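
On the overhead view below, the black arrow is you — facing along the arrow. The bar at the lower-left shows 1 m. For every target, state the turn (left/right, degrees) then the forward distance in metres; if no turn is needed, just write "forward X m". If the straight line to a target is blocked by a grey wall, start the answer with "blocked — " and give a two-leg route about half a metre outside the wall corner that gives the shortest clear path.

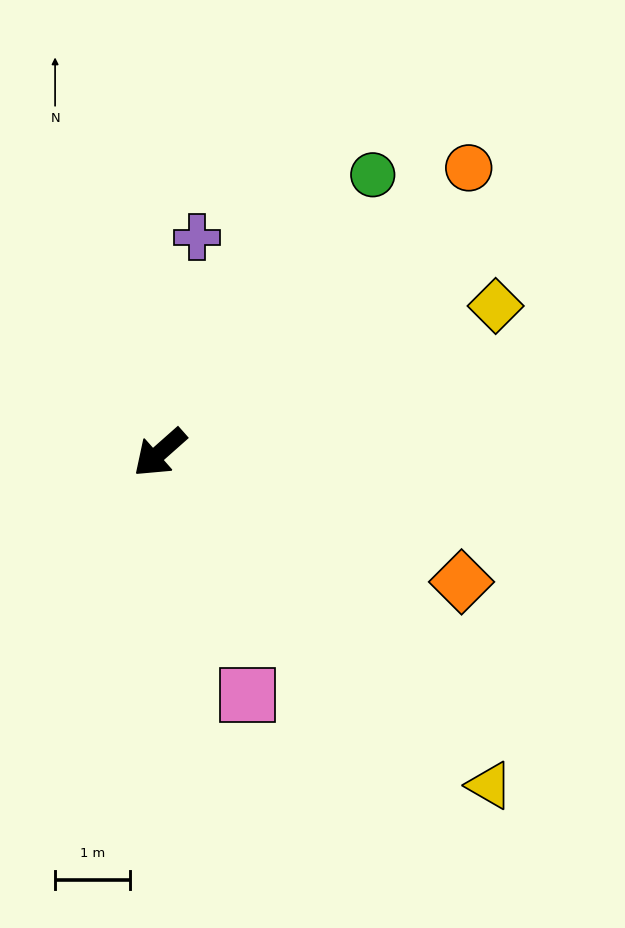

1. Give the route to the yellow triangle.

turn left 93°, forward 6.3 m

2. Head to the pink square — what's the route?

turn left 68°, forward 3.5 m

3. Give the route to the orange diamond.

turn left 115°, forward 4.4 m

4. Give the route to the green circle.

turn right 169°, forward 4.7 m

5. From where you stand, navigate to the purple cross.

turn right 141°, forward 2.9 m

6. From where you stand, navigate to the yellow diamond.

turn left 162°, forward 4.9 m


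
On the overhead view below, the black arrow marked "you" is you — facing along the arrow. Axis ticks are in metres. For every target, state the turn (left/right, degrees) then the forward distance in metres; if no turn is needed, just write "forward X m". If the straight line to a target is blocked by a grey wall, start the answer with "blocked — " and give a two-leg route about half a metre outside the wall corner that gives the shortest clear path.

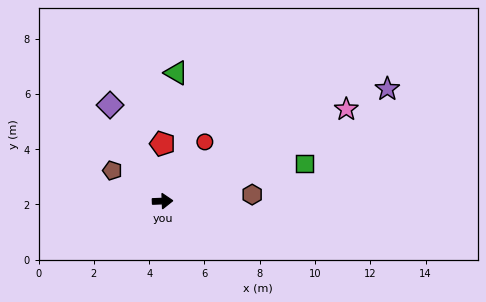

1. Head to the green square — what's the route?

turn left 13°, forward 5.3 m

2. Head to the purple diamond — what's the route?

turn left 117°, forward 4.0 m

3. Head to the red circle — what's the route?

turn left 52°, forward 2.6 m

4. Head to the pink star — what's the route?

turn left 24°, forward 7.4 m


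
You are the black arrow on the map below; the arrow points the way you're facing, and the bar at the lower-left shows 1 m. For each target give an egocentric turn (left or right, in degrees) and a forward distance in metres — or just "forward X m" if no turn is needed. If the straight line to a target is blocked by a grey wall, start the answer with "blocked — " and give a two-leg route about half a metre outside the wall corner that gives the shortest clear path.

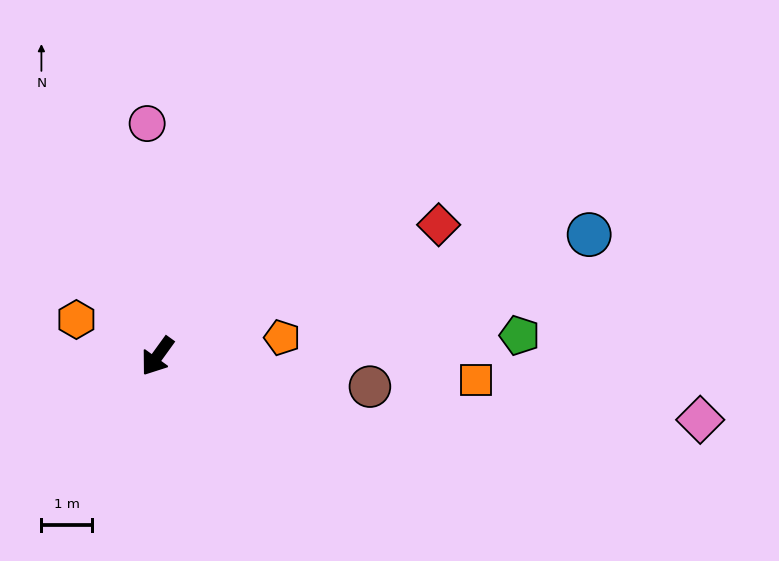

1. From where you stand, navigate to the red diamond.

turn left 151°, forward 6.1 m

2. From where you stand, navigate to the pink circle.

turn right 142°, forward 4.6 m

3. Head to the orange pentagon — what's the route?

turn left 134°, forward 2.5 m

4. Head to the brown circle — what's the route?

turn left 118°, forward 4.2 m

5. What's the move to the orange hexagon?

turn right 79°, forward 1.7 m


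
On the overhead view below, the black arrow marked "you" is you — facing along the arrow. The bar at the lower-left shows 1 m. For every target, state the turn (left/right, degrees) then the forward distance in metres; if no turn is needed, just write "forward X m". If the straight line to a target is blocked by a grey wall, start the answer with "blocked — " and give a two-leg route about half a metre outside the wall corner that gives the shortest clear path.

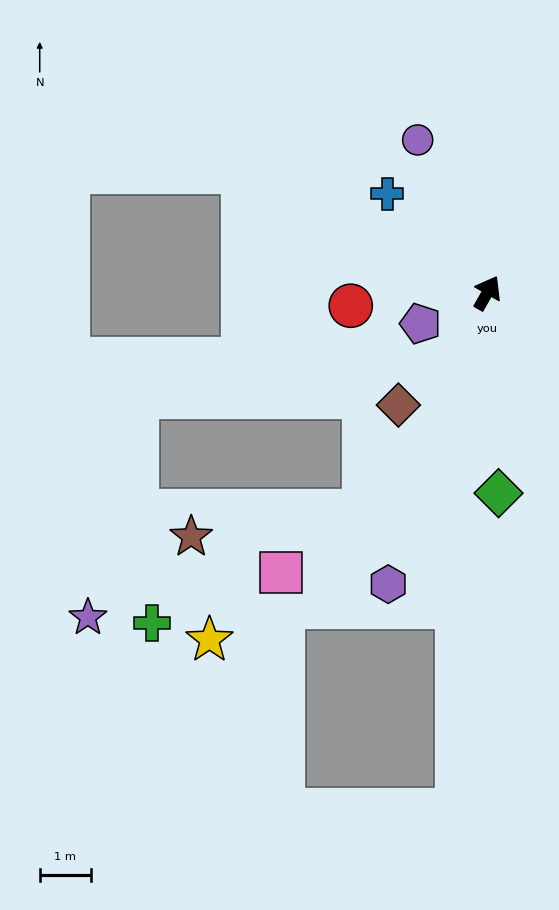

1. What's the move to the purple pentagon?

turn left 144°, forward 1.4 m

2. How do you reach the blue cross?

turn left 75°, forward 2.8 m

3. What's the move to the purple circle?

turn left 54°, forward 3.3 m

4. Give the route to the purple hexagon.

turn right 169°, forward 6.0 m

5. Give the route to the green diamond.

turn right 147°, forward 3.9 m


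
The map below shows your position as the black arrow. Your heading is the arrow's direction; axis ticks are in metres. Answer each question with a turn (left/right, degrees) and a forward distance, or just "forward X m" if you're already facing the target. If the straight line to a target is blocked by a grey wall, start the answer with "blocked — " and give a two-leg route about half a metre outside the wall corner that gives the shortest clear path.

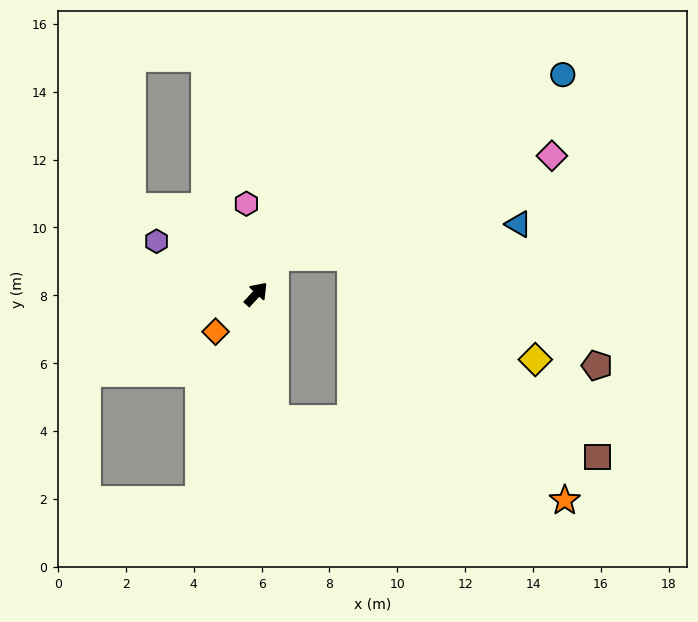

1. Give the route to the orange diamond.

turn left 176°, forward 1.6 m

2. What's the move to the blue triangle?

blocked — turn left 16°, forward 1.2 m, then turn right 56°, forward 7.2 m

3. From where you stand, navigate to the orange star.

blocked — turn right 129°, forward 3.7 m, then turn left 66°, forward 8.9 m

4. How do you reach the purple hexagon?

turn left 105°, forward 3.3 m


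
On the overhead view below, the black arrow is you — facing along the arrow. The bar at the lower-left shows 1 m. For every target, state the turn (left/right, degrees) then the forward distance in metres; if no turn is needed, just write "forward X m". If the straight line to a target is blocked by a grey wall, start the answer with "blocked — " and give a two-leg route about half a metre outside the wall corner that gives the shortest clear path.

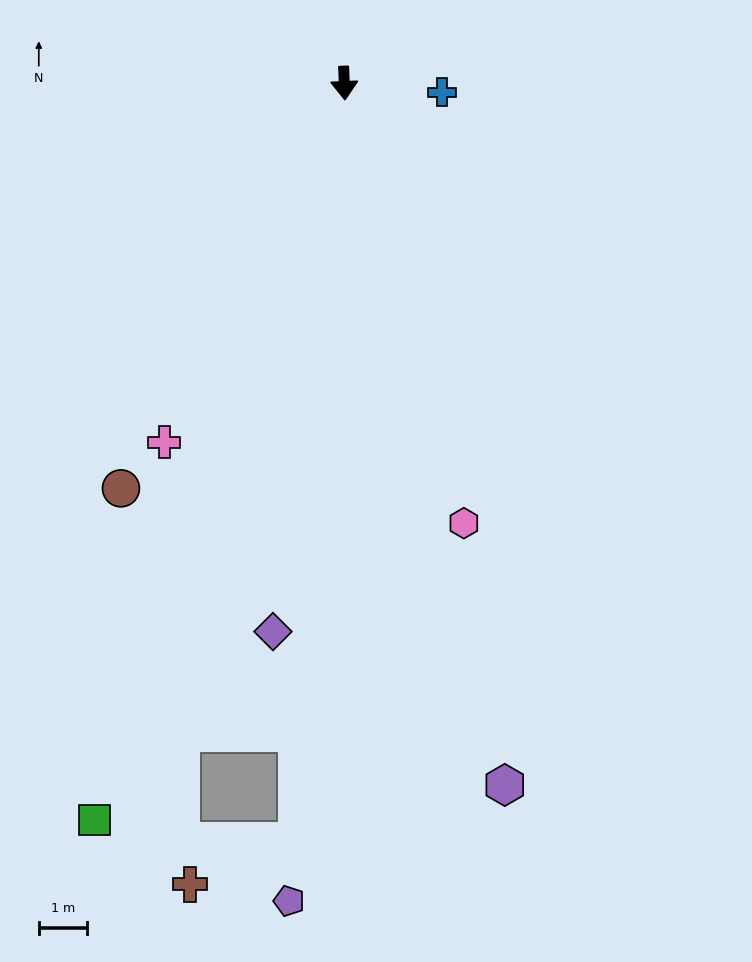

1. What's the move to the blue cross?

turn left 82°, forward 2.1 m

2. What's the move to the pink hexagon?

turn left 13°, forward 9.5 m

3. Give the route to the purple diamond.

turn right 10°, forward 11.6 m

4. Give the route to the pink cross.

turn right 29°, forward 8.4 m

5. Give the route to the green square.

turn right 21°, forward 16.3 m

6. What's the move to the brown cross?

blocked — turn right 6°, forward 15.9 m, then turn right 65°, forward 2.4 m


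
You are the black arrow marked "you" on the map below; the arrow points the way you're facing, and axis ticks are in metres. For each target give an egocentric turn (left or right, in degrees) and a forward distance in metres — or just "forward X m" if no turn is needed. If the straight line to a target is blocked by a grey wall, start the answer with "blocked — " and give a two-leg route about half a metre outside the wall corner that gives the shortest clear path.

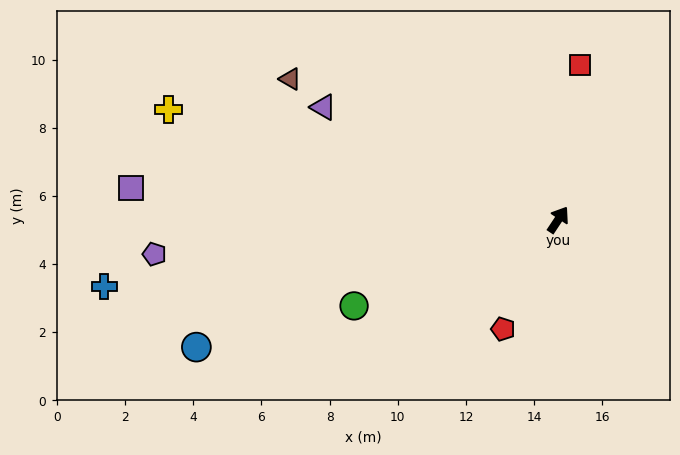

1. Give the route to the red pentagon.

turn right 173°, forward 3.6 m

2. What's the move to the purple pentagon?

turn left 128°, forward 11.9 m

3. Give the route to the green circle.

turn left 146°, forward 6.5 m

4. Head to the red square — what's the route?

turn left 26°, forward 4.6 m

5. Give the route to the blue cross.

turn left 132°, forward 13.5 m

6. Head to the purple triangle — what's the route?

turn left 98°, forward 7.6 m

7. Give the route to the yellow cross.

turn left 108°, forward 11.9 m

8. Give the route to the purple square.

turn left 119°, forward 12.6 m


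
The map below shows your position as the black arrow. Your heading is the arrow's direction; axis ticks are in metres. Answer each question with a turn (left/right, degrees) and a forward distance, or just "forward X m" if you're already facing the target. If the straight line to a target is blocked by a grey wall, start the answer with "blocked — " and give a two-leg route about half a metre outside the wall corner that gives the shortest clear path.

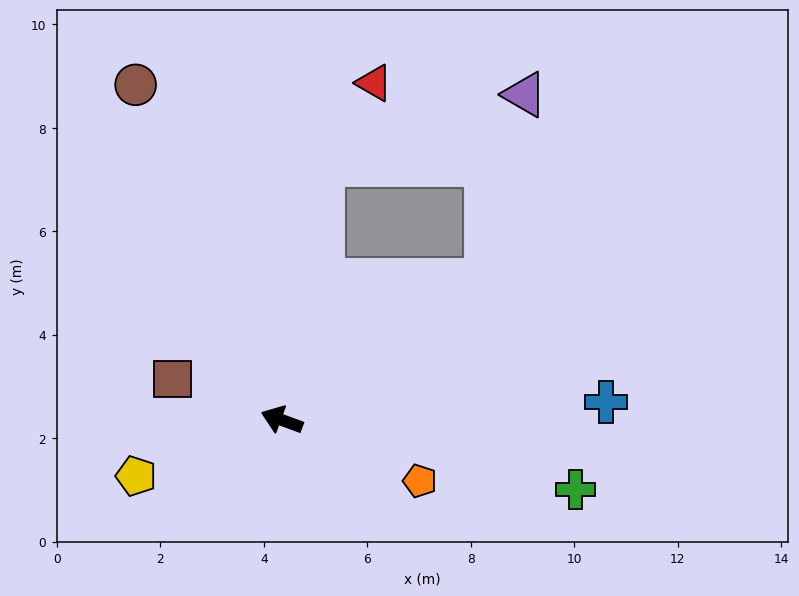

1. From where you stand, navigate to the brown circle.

turn right 46°, forward 7.1 m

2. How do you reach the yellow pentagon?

turn left 41°, forward 3.0 m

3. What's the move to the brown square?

forward 2.3 m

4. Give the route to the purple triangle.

blocked — turn right 125°, forward 4.8 m, then turn left 43°, forward 3.7 m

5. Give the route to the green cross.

turn right 173°, forward 5.8 m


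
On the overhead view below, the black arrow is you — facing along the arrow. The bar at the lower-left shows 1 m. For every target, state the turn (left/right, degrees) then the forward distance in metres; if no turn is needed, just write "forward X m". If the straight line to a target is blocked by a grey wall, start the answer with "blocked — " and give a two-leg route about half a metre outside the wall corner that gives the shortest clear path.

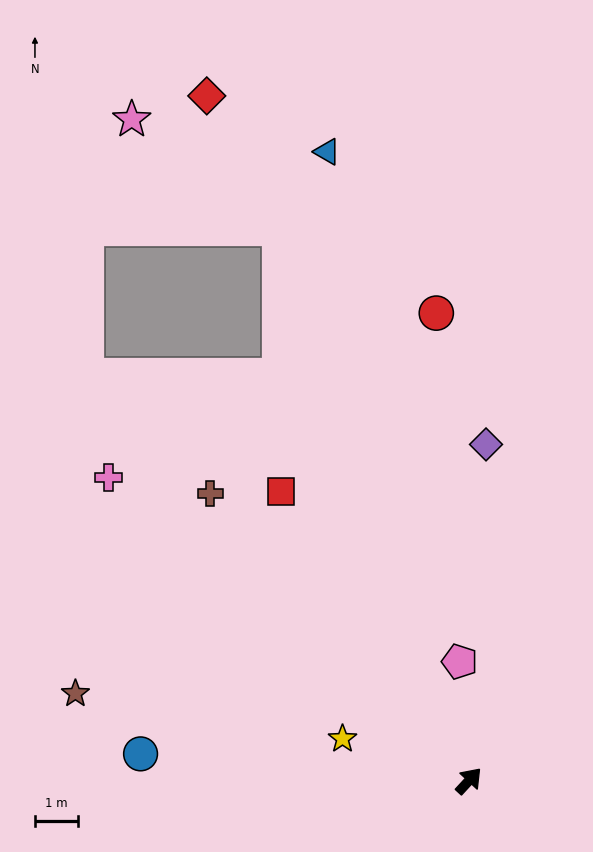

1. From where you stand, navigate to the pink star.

blocked — turn left 62°, forward 13.7 m, then turn left 34°, forward 4.3 m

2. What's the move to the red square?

turn left 76°, forward 8.1 m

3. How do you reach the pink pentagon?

turn left 47°, forward 2.8 m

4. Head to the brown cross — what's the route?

turn left 85°, forward 9.0 m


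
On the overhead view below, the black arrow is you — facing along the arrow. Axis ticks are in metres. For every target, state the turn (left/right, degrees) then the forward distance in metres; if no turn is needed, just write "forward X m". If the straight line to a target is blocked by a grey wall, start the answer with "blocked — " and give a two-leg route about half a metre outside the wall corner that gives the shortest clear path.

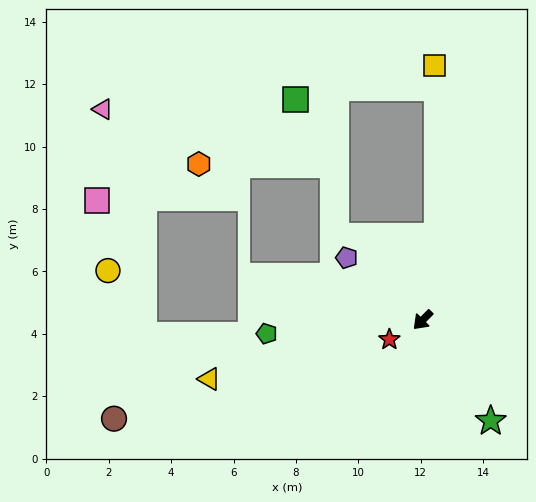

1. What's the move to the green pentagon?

turn right 40°, forward 5.0 m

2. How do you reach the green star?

turn left 79°, forward 3.9 m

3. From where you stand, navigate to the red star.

turn right 15°, forward 1.2 m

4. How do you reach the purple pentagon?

turn right 85°, forward 3.1 m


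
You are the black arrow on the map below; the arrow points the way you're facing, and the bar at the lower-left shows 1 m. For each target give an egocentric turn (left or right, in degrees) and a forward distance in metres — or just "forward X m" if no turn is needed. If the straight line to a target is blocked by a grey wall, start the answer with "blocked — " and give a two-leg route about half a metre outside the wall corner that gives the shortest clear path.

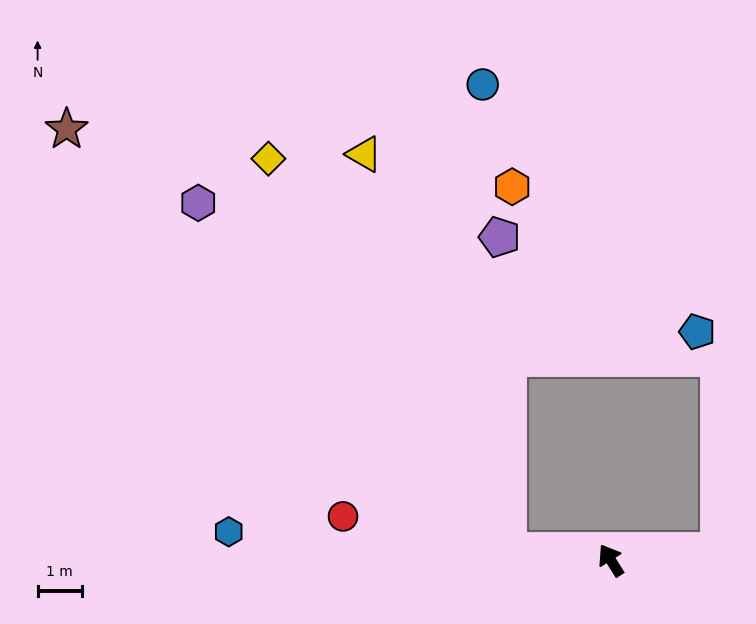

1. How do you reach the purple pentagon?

blocked — turn left 53°, forward 2.3 m, then turn right 84°, forward 7.1 m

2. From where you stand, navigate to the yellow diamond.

blocked — turn left 53°, forward 2.3 m, then turn right 54°, forward 10.4 m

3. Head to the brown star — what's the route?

blocked — turn left 53°, forward 2.3 m, then turn right 39°, forward 13.8 m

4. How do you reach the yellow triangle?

blocked — turn left 53°, forward 2.3 m, then turn right 65°, forward 9.6 m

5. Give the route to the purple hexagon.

blocked — turn left 53°, forward 2.3 m, then turn right 43°, forward 10.6 m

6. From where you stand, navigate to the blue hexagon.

turn left 54°, forward 8.7 m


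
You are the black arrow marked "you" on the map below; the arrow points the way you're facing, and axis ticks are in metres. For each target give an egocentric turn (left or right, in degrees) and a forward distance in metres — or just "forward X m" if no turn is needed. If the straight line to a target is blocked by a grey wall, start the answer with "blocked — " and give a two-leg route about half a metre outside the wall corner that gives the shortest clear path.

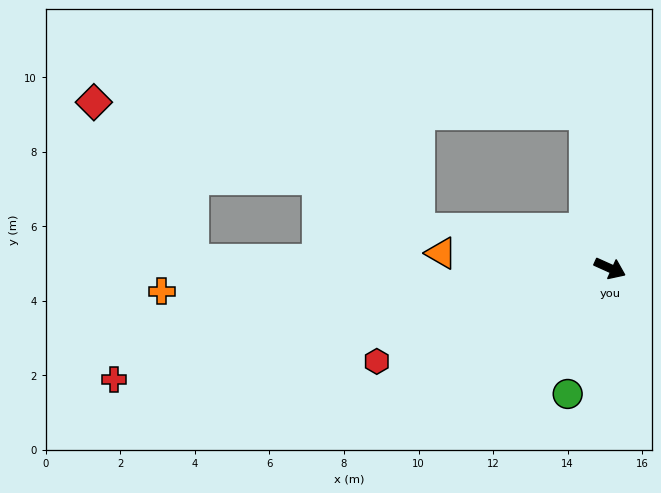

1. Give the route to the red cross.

turn right 143°, forward 13.6 m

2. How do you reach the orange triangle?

turn right 161°, forward 4.5 m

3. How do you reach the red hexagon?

turn right 134°, forward 6.7 m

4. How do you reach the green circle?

turn right 84°, forward 3.6 m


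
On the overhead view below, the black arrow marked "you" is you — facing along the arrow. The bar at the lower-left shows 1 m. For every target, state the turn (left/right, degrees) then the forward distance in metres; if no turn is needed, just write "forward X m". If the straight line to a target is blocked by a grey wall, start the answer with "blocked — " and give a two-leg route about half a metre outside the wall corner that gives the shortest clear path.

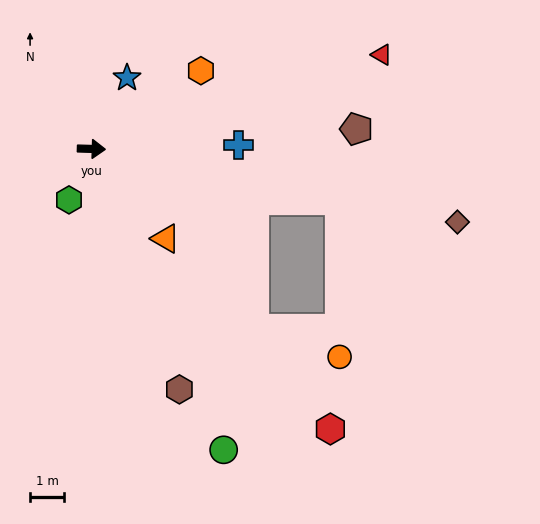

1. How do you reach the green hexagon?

turn right 112°, forward 1.6 m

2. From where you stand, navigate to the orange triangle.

turn right 49°, forward 3.4 m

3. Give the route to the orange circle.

blocked — turn right 10°, forward 7.4 m, then turn right 78°, forward 4.6 m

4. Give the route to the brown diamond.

turn right 10°, forward 10.9 m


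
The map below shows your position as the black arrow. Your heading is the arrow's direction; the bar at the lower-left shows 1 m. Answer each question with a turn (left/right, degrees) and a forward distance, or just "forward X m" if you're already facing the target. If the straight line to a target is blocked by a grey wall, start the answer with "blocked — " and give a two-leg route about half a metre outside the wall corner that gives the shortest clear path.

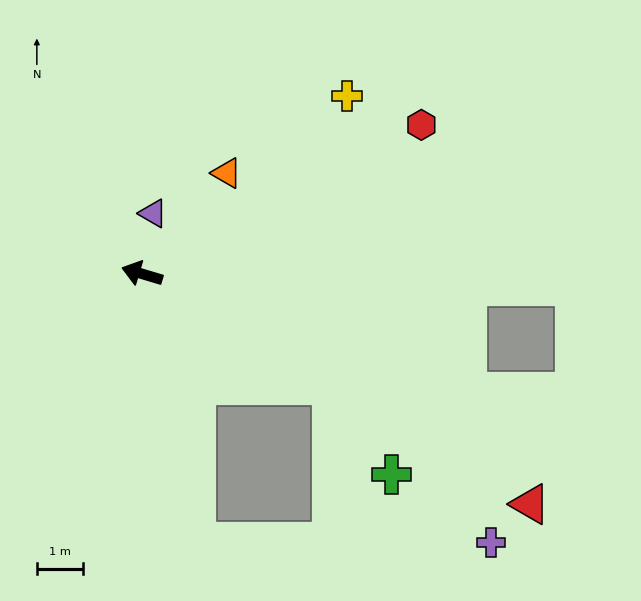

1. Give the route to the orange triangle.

turn right 113°, forward 2.8 m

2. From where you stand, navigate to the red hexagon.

turn right 135°, forward 6.8 m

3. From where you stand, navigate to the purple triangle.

turn right 84°, forward 1.3 m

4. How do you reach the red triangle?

turn left 166°, forward 9.8 m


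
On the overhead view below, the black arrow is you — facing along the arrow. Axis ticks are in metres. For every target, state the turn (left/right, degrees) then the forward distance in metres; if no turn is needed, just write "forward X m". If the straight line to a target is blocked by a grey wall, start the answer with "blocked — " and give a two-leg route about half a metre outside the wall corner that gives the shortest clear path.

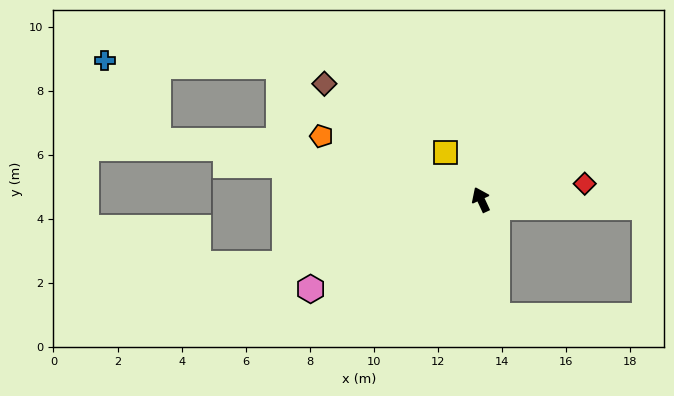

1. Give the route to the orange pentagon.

turn left 43°, forward 5.4 m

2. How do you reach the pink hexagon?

turn left 93°, forward 6.0 m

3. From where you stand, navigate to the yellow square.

turn left 12°, forward 1.8 m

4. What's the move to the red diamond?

turn right 106°, forward 3.3 m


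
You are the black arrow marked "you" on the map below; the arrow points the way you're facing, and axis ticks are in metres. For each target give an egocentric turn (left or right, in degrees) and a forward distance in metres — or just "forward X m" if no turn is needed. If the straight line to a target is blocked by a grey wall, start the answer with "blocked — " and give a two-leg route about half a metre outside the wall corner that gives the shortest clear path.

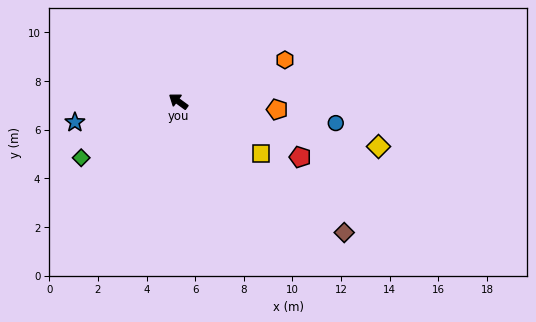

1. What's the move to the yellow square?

turn right 176°, forward 4.0 m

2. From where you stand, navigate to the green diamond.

turn left 66°, forward 4.6 m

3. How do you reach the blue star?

turn left 48°, forward 4.3 m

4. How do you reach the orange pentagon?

turn right 149°, forward 4.1 m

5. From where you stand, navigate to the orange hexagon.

turn right 123°, forward 4.7 m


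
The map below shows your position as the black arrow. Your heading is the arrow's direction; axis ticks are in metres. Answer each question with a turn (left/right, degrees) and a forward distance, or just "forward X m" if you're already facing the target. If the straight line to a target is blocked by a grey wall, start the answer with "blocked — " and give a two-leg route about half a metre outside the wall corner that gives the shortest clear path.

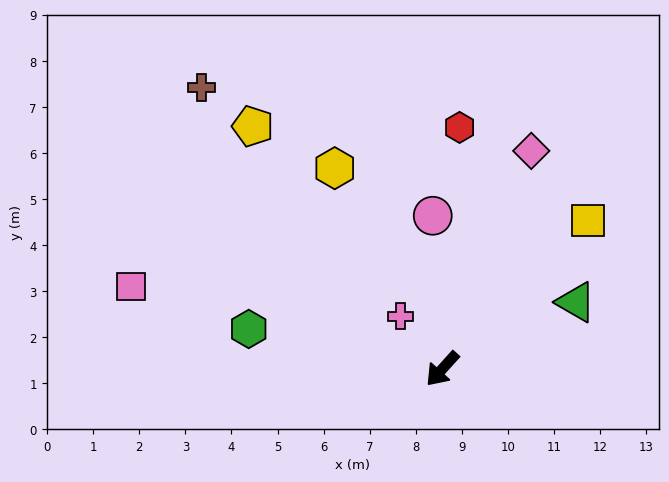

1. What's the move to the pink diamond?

turn right 160°, forward 5.1 m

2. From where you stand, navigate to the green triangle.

turn left 159°, forward 3.2 m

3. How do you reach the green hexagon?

turn right 60°, forward 4.3 m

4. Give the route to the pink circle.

turn right 134°, forward 3.3 m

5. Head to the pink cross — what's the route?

turn right 100°, forward 1.5 m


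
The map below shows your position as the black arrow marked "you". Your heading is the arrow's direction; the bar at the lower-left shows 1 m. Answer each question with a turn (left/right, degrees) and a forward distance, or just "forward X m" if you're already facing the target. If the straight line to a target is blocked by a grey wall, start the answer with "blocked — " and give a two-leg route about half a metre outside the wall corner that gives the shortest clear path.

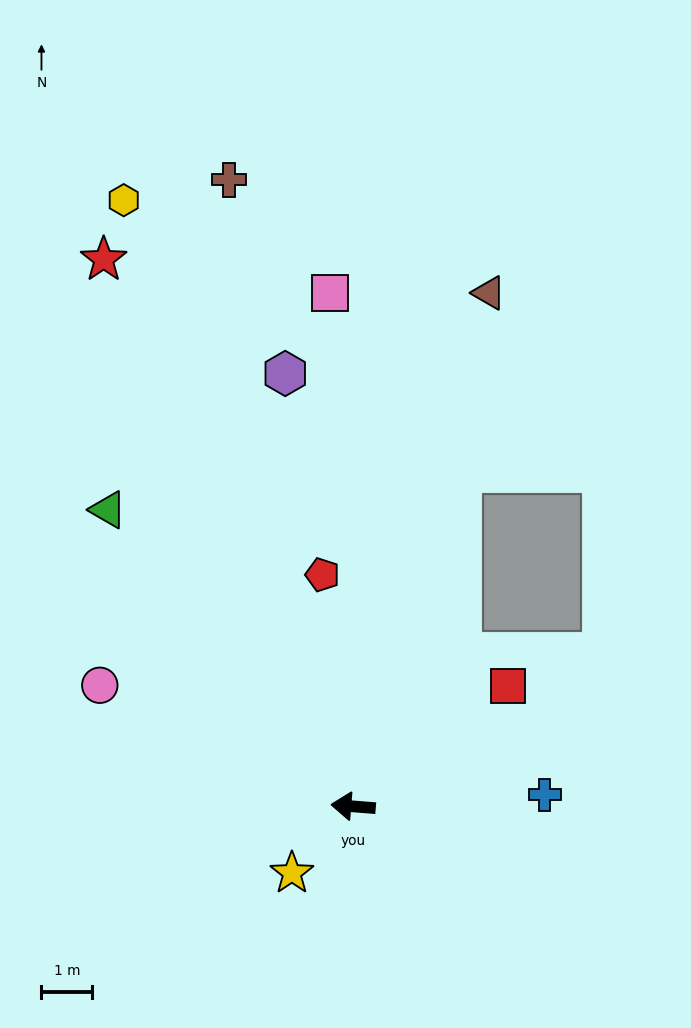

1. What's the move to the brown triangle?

turn right 100°, forward 10.5 m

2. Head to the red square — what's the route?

turn right 138°, forward 3.9 m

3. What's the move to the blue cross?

turn right 172°, forward 3.8 m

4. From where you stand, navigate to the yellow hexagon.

turn right 65°, forward 12.8 m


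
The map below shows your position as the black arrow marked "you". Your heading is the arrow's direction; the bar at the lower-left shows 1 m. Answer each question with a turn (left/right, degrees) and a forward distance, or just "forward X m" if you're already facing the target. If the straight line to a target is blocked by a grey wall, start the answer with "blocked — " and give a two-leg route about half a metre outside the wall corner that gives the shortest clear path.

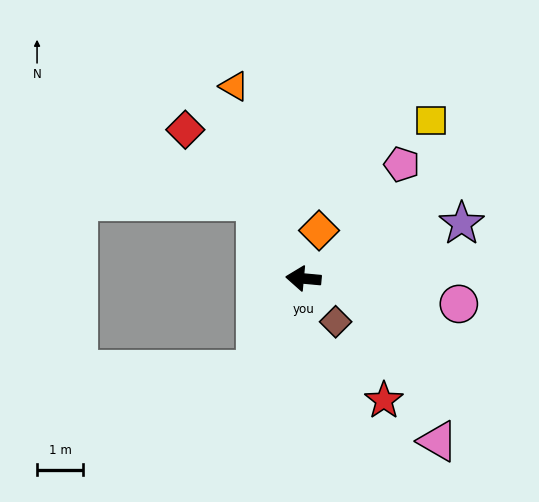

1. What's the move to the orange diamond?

turn right 103°, forward 1.1 m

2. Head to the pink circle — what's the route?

turn left 176°, forward 3.4 m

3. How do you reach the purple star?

turn right 156°, forward 3.6 m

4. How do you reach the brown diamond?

turn left 132°, forward 1.2 m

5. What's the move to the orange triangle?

turn right 65°, forward 4.5 m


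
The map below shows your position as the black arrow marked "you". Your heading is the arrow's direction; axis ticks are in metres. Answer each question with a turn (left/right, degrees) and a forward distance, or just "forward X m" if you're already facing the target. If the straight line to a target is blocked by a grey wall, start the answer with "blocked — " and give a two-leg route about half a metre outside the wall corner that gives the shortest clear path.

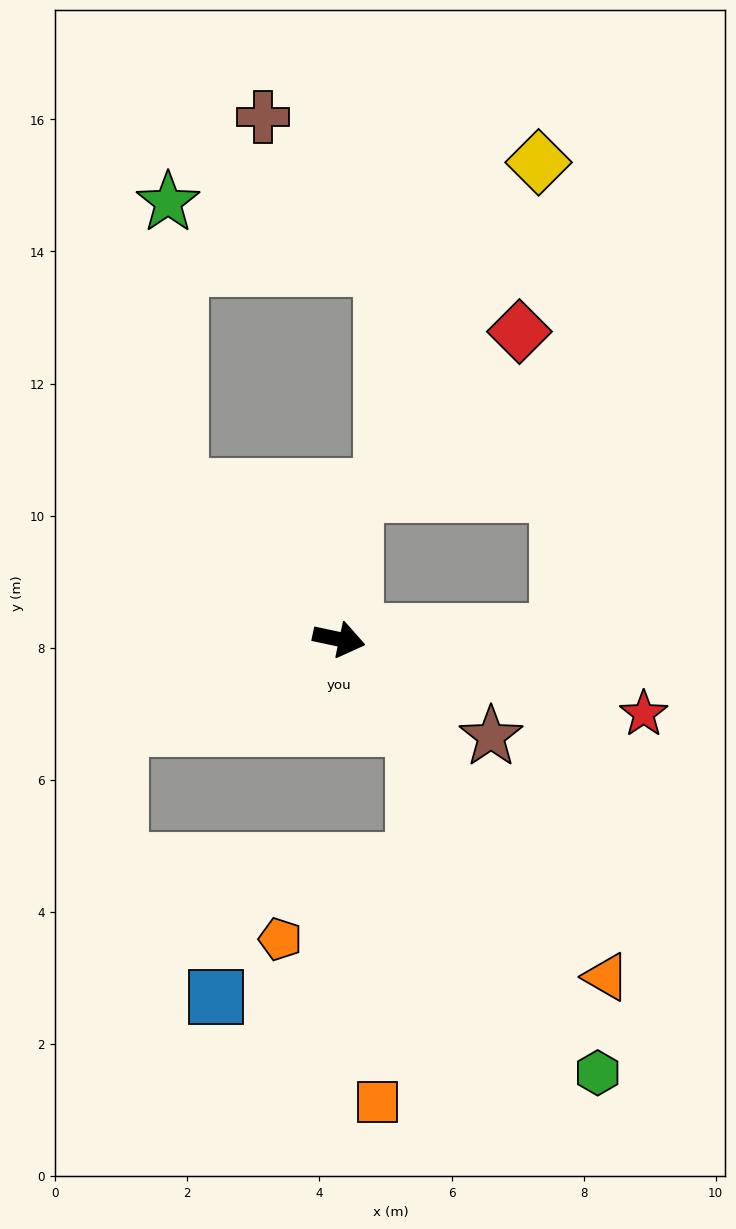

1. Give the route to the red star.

forward 4.8 m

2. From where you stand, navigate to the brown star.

turn right 21°, forward 2.7 m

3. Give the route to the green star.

blocked — turn left 148°, forward 3.3 m, then turn right 43°, forward 4.3 m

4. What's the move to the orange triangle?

turn right 40°, forward 6.5 m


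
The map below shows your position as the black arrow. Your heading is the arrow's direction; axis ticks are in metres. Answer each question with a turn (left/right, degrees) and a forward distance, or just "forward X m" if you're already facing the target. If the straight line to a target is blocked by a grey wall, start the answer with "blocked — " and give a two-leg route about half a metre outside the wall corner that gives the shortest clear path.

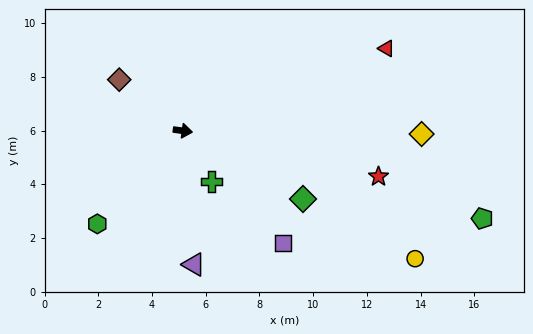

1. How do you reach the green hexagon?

turn right 125°, forward 4.7 m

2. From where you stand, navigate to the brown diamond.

turn left 149°, forward 3.0 m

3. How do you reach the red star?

turn right 5°, forward 7.5 m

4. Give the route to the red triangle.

turn left 30°, forward 8.2 m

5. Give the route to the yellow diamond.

turn left 7°, forward 8.9 m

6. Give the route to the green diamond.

turn right 22°, forward 5.1 m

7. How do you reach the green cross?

turn right 53°, forward 2.2 m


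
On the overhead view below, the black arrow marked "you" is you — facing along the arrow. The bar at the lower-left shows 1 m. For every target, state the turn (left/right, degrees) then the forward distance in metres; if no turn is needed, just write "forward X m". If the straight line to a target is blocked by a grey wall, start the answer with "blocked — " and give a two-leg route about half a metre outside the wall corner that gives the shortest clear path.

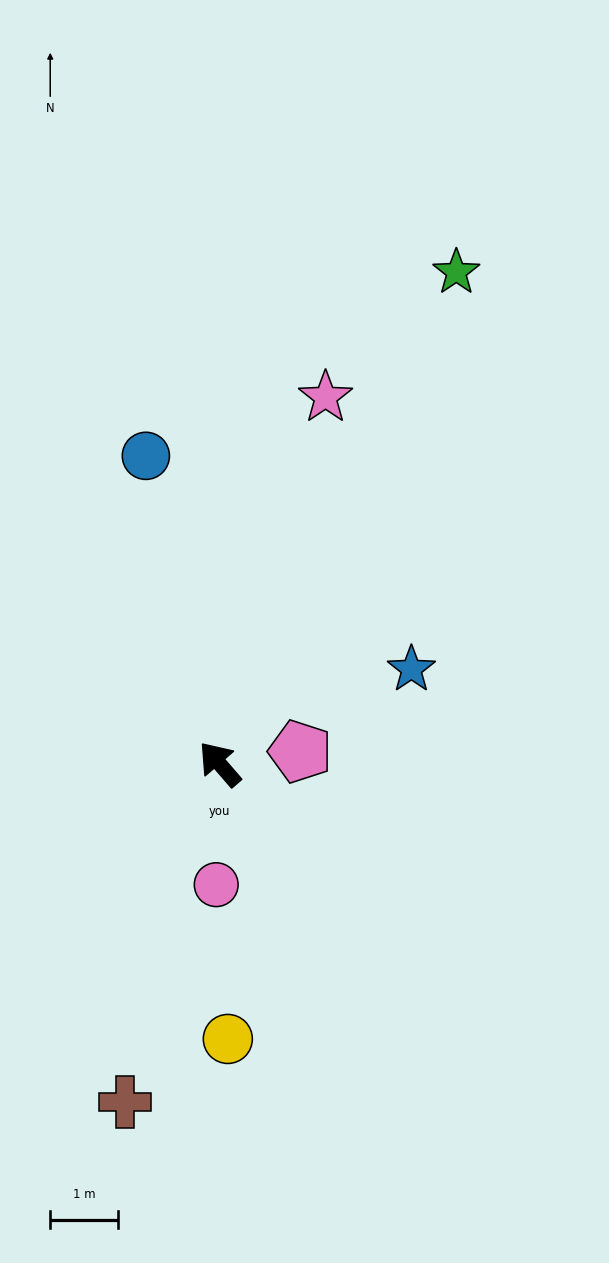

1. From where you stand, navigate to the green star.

turn right 67°, forward 8.0 m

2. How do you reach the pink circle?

turn left 138°, forward 1.8 m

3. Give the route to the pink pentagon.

turn right 122°, forward 1.2 m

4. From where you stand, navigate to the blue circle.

turn right 27°, forward 4.6 m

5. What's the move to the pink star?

turn right 57°, forward 5.6 m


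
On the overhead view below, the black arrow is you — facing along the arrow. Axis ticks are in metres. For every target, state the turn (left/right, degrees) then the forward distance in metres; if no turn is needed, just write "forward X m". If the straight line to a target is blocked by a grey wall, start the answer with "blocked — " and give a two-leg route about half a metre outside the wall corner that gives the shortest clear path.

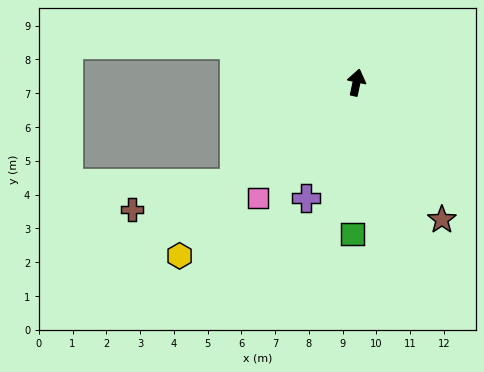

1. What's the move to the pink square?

turn left 152°, forward 4.5 m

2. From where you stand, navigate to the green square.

turn right 170°, forward 4.5 m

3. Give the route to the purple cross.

turn left 168°, forward 3.7 m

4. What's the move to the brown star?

turn right 136°, forward 4.8 m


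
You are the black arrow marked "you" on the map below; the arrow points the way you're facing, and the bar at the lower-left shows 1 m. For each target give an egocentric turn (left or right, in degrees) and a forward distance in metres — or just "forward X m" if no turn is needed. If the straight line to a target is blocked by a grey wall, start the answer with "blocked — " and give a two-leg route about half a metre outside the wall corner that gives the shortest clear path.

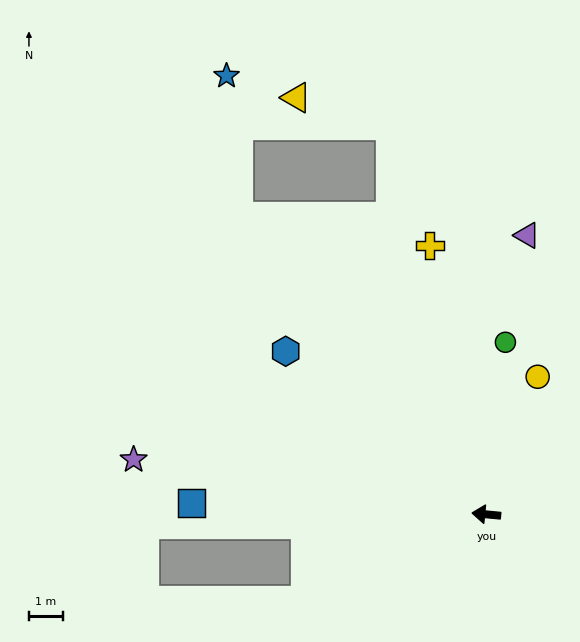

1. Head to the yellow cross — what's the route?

turn right 73°, forward 8.2 m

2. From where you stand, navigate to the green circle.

turn right 91°, forward 5.2 m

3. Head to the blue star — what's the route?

blocked — turn right 45°, forward 11.5 m, then turn right 34°, forward 4.2 m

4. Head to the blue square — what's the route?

turn left 3°, forward 8.8 m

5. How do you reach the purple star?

turn right 3°, forward 10.6 m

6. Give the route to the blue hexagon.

turn right 34°, forward 7.7 m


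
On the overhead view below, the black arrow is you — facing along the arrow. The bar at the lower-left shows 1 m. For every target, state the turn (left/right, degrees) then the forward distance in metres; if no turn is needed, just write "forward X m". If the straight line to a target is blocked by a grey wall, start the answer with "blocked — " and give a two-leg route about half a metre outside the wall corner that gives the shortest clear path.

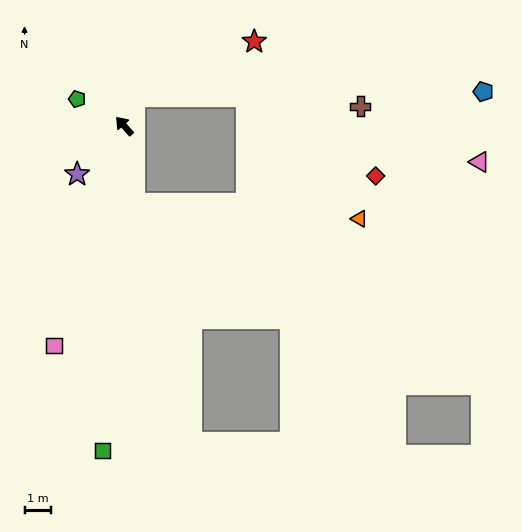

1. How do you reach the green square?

turn left 135°, forward 12.5 m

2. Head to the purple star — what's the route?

turn left 94°, forward 2.6 m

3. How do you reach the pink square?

turn left 121°, forward 8.9 m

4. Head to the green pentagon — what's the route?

turn left 19°, forward 2.1 m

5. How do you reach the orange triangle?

blocked — turn left 146°, forward 3.0 m, then turn left 78°, forward 8.7 m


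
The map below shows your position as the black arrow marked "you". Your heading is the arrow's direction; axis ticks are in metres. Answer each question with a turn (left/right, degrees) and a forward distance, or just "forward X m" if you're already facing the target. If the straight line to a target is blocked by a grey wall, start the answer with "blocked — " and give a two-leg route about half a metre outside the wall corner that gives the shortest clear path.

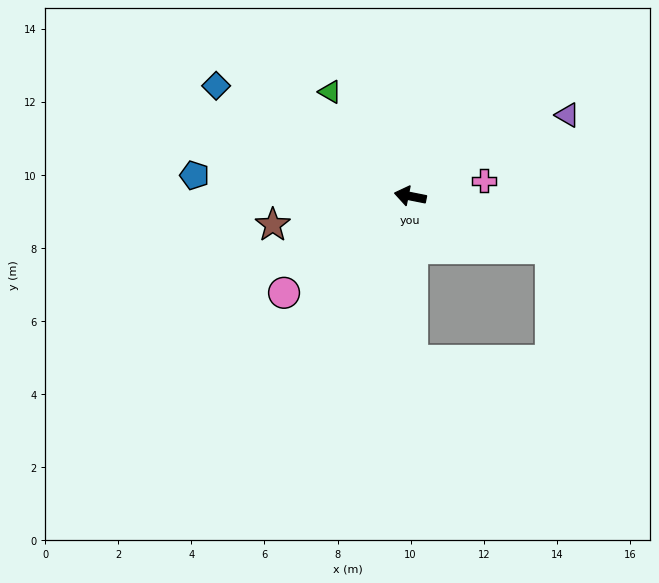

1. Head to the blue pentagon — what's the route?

turn left 6°, forward 5.9 m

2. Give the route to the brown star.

turn left 23°, forward 3.8 m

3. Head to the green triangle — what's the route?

turn right 41°, forward 3.6 m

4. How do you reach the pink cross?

turn right 157°, forward 2.1 m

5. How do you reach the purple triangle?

turn right 141°, forward 4.8 m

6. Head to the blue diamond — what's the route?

turn right 18°, forward 6.1 m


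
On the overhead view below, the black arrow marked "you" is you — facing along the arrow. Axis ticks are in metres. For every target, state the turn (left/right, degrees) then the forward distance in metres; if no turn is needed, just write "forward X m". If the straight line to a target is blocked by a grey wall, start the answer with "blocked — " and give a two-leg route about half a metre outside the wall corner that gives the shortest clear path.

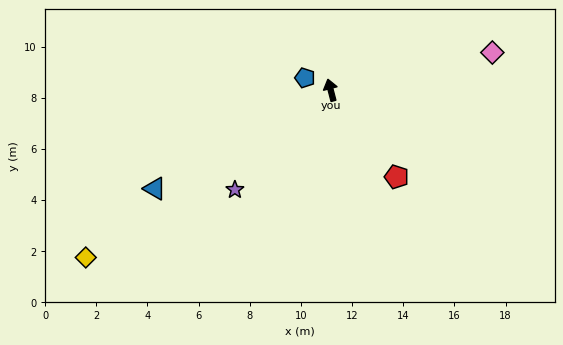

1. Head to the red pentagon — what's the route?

turn right 157°, forward 4.3 m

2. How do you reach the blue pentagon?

turn left 50°, forward 1.1 m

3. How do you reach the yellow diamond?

turn left 110°, forward 11.6 m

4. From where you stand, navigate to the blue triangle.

turn left 105°, forward 7.9 m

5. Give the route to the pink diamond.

turn right 91°, forward 6.5 m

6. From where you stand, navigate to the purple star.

turn left 122°, forward 5.4 m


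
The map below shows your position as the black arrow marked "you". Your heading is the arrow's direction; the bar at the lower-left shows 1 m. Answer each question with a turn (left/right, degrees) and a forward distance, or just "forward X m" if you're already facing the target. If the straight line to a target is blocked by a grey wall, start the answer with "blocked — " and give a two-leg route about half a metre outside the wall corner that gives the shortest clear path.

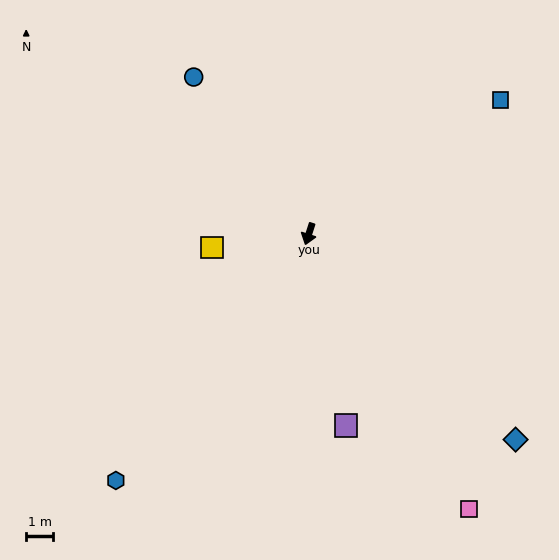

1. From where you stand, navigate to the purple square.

turn left 29°, forward 7.2 m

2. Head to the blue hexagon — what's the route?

turn right 20°, forward 11.6 m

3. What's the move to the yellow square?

turn right 64°, forward 3.6 m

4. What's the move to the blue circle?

turn right 126°, forward 7.2 m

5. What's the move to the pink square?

turn left 48°, forward 11.8 m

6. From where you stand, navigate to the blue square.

turn left 143°, forward 8.6 m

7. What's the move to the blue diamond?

turn left 63°, forward 10.8 m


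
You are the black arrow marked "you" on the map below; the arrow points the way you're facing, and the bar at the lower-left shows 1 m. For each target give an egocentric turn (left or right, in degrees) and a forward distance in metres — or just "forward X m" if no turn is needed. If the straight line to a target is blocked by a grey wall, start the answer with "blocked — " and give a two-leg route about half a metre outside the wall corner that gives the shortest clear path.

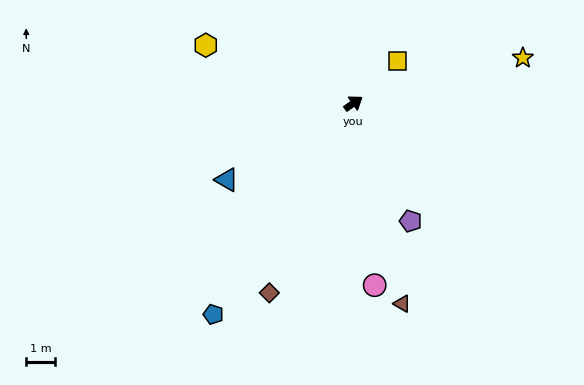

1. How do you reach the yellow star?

turn right 20°, forward 6.1 m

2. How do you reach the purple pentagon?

turn right 99°, forward 4.6 m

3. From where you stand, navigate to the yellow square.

turn left 9°, forward 2.1 m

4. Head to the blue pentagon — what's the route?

turn right 158°, forward 8.9 m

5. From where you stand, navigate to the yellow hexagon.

turn left 124°, forward 5.5 m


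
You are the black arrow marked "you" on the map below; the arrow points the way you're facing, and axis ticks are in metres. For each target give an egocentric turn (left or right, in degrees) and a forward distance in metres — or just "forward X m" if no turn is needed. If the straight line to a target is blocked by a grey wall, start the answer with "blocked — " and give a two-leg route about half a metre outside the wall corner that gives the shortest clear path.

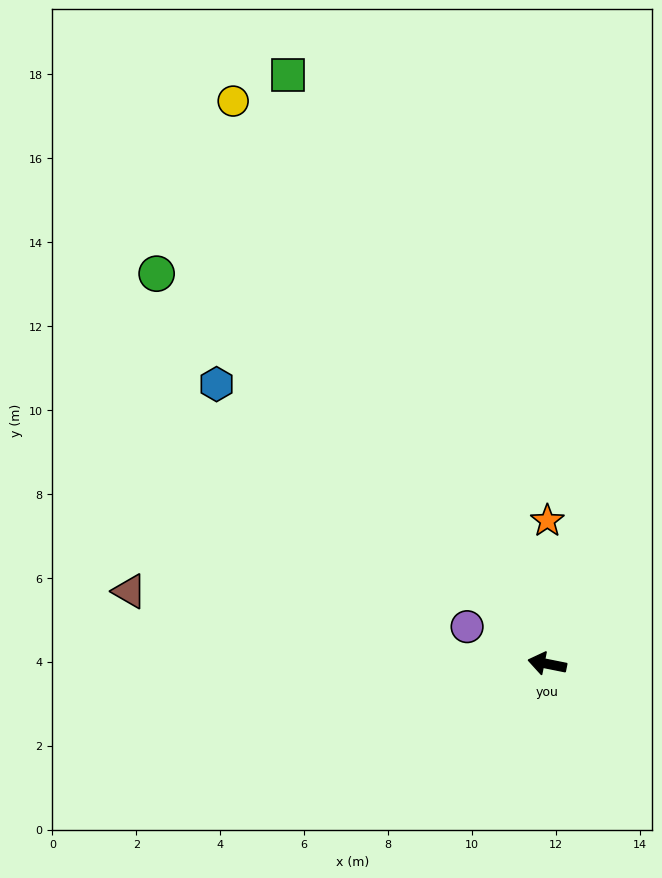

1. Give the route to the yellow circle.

turn right 49°, forward 15.4 m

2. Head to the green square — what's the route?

turn right 55°, forward 15.3 m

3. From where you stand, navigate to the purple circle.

turn right 14°, forward 2.1 m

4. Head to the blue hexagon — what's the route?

turn right 29°, forward 10.3 m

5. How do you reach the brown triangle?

forward 10.1 m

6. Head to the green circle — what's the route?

turn right 34°, forward 13.2 m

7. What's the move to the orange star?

turn right 79°, forward 3.4 m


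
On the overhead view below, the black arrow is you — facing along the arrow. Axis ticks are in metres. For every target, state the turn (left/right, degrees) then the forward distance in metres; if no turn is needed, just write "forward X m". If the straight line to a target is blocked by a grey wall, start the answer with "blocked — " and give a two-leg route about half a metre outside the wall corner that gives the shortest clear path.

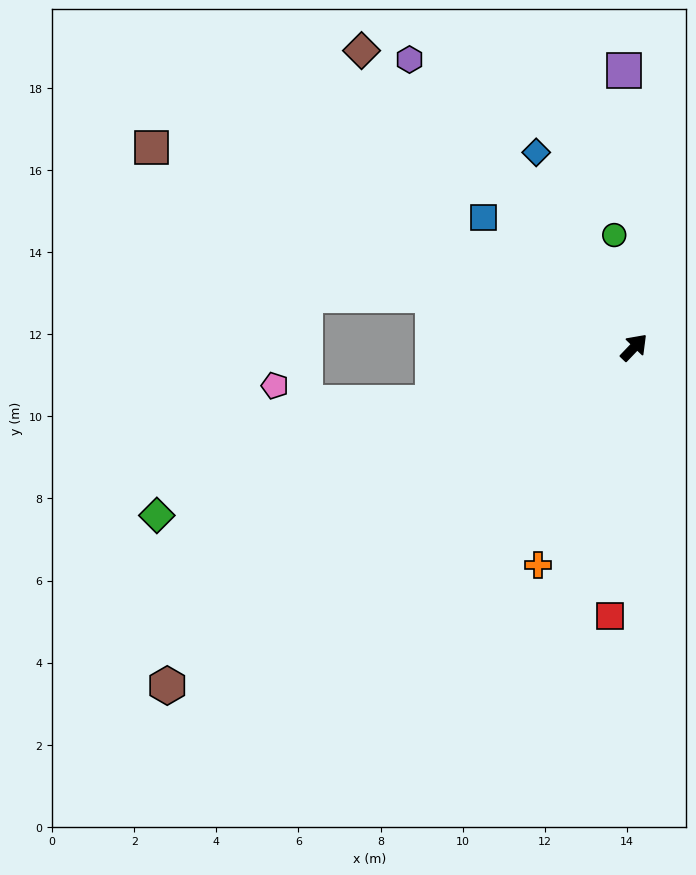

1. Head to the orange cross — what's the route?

turn right 160°, forward 5.8 m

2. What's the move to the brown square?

turn left 111°, forward 12.7 m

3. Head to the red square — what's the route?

turn right 141°, forward 6.6 m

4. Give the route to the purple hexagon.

turn left 82°, forward 8.9 m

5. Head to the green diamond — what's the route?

turn left 153°, forward 12.3 m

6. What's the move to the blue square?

turn left 93°, forward 4.8 m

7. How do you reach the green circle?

turn left 54°, forward 2.8 m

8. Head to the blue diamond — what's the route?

turn left 70°, forward 5.3 m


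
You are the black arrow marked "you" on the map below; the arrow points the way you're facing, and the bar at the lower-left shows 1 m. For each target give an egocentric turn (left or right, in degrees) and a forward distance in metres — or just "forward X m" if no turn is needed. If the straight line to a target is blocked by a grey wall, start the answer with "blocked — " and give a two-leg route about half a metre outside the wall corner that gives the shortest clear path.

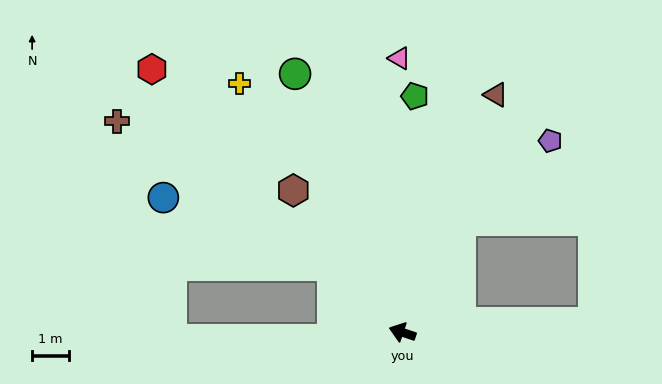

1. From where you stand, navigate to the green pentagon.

turn right 74°, forward 6.5 m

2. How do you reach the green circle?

turn right 49°, forward 7.7 m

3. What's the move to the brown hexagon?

turn right 34°, forward 4.9 m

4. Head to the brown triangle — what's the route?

turn right 93°, forward 7.0 m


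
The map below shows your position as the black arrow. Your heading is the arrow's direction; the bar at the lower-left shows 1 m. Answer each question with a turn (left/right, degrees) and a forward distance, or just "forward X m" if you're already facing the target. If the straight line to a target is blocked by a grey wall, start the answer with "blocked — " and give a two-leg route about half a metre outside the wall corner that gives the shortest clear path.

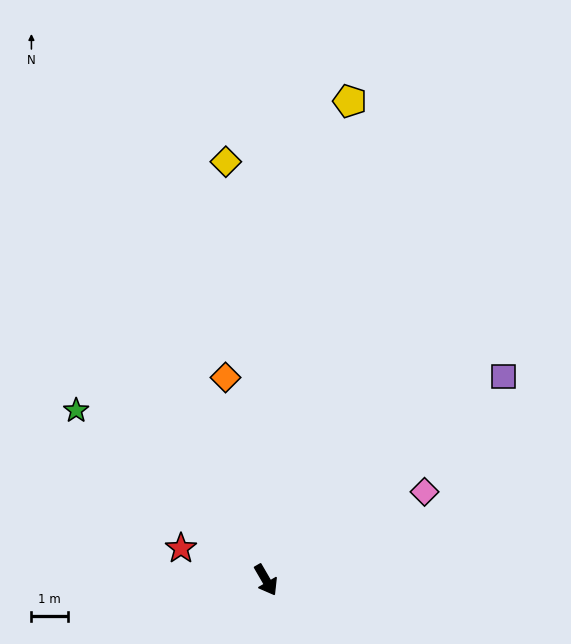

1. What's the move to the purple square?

turn left 100°, forward 8.5 m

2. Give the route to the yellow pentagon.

turn left 140°, forward 13.3 m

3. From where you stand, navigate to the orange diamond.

turn left 161°, forward 5.6 m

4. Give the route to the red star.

turn right 141°, forward 2.5 m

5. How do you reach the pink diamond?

turn left 89°, forward 4.9 m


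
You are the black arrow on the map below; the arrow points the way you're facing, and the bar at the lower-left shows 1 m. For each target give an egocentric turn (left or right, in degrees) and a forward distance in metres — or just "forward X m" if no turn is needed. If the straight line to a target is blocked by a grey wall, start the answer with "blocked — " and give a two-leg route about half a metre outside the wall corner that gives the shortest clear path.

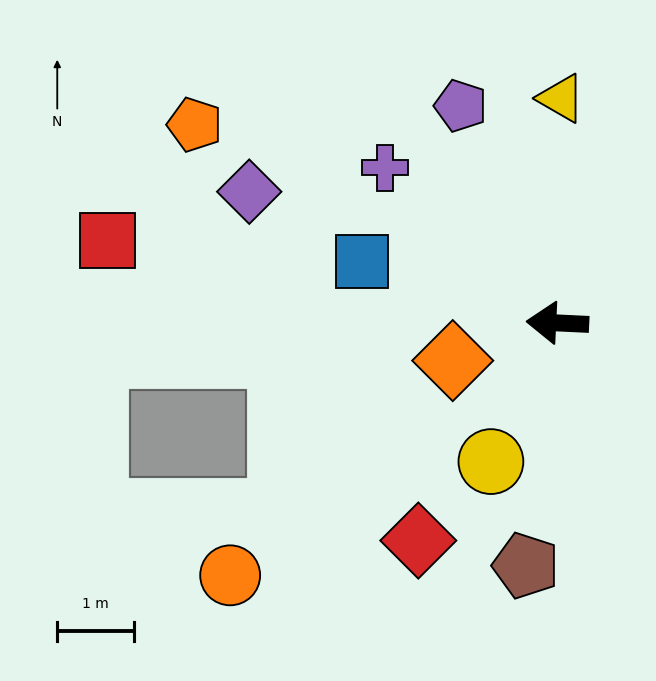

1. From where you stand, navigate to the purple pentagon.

turn right 63°, forward 3.1 m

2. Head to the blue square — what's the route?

turn right 15°, forward 2.7 m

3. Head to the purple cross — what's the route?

turn right 39°, forward 3.0 m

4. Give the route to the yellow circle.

turn left 67°, forward 2.0 m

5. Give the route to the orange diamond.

turn left 23°, forward 1.4 m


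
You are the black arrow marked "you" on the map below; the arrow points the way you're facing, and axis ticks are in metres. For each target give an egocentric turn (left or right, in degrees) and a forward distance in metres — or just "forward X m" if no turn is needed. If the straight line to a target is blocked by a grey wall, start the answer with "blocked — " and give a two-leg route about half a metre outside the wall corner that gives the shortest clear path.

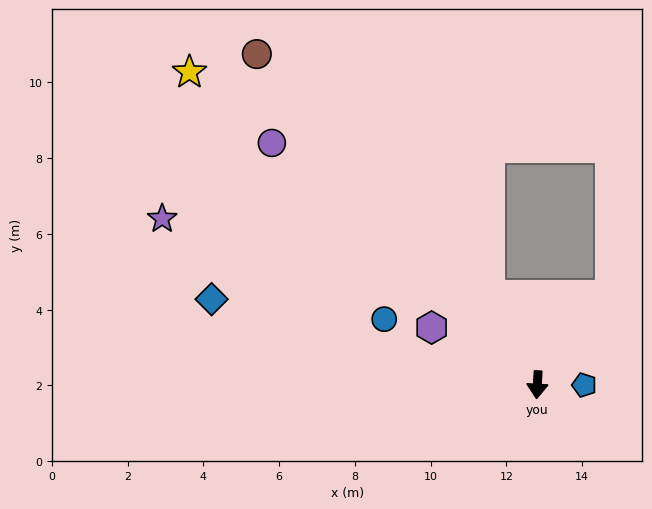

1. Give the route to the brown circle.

turn right 136°, forward 11.5 m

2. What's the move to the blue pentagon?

turn left 93°, forward 1.2 m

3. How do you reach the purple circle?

turn right 129°, forward 9.5 m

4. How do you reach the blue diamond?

turn right 101°, forward 8.9 m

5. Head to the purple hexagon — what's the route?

turn right 115°, forward 3.2 m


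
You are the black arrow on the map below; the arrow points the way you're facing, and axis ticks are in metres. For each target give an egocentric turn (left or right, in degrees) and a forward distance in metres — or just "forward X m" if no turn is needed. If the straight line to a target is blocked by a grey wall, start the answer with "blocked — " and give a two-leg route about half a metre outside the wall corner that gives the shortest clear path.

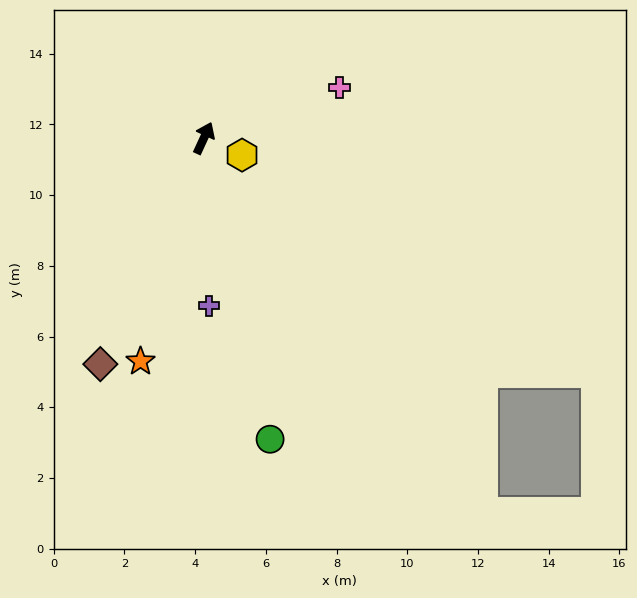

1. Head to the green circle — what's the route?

turn right 143°, forward 8.7 m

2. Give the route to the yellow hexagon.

turn right 89°, forward 1.2 m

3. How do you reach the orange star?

turn right 171°, forward 6.6 m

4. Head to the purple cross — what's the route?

turn right 154°, forward 4.7 m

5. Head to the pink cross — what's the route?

turn right 45°, forward 4.1 m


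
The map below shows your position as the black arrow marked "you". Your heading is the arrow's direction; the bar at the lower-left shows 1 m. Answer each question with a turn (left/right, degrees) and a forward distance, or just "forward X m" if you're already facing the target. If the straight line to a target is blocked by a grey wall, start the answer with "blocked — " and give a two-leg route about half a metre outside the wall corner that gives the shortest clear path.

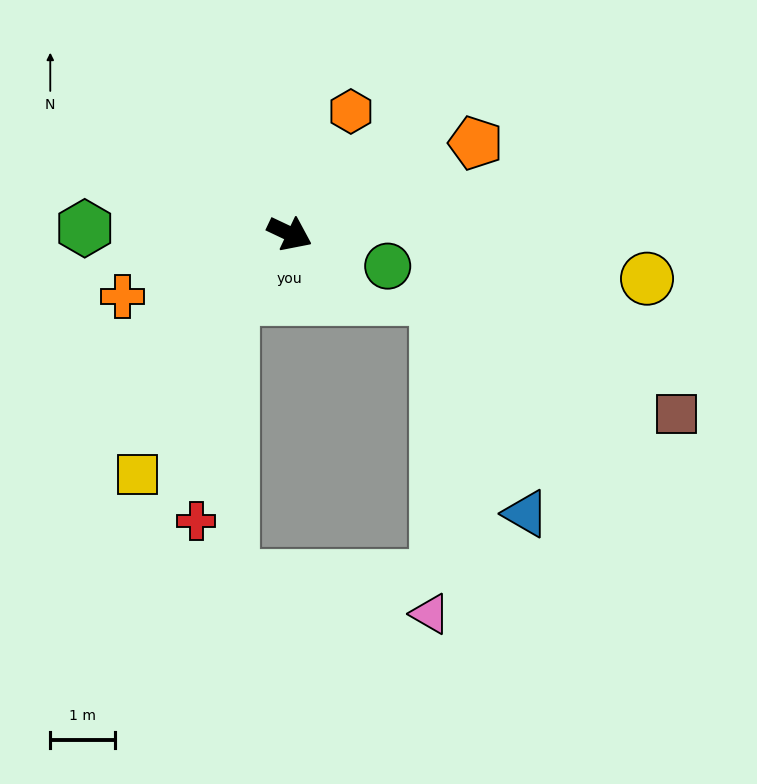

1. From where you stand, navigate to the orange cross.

turn right 134°, forward 2.7 m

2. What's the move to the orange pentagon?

turn left 51°, forward 3.2 m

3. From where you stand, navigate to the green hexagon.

turn right 156°, forward 3.1 m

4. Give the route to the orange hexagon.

turn left 89°, forward 2.1 m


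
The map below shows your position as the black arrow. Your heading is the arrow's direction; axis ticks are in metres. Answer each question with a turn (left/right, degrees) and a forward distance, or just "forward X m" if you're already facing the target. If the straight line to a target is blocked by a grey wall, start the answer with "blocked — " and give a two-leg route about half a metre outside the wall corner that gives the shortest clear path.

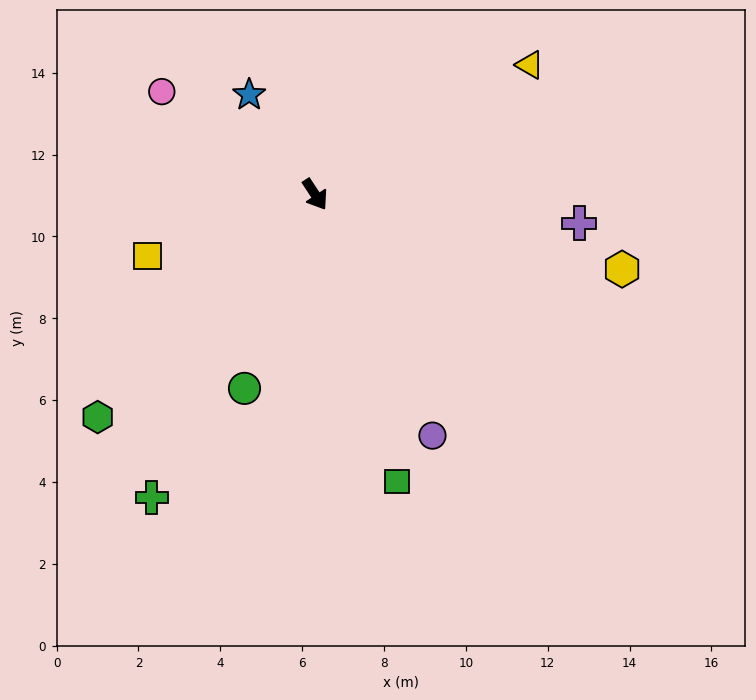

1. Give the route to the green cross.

turn right 62°, forward 8.4 m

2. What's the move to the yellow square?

turn right 103°, forward 4.4 m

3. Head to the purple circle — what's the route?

turn right 7°, forward 6.6 m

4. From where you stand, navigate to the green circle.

turn right 53°, forward 5.0 m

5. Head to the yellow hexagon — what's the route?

turn left 43°, forward 7.7 m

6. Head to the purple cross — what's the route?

turn left 50°, forward 6.5 m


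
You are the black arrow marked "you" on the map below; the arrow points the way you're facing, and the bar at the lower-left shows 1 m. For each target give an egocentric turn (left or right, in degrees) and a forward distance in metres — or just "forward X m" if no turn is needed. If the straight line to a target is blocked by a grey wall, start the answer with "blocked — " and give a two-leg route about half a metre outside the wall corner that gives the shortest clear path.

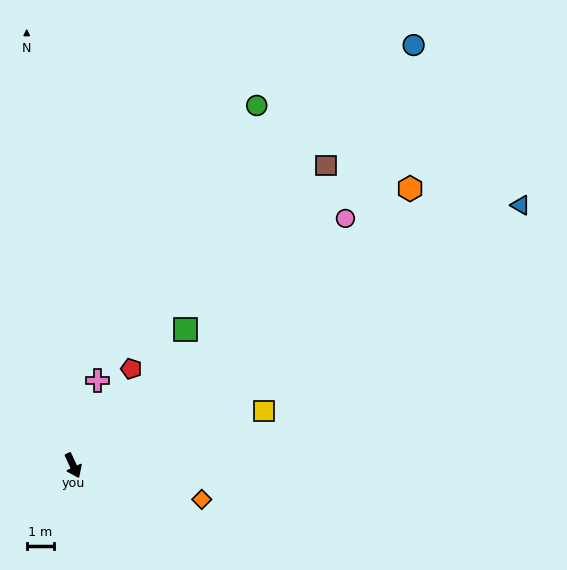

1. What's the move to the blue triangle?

turn left 95°, forward 18.7 m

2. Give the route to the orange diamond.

turn left 50°, forward 4.8 m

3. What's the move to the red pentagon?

turn left 124°, forward 4.1 m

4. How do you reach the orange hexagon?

turn left 105°, forward 15.7 m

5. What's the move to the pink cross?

turn left 139°, forward 3.2 m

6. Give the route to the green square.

turn left 116°, forward 6.4 m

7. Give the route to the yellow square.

turn left 81°, forward 7.2 m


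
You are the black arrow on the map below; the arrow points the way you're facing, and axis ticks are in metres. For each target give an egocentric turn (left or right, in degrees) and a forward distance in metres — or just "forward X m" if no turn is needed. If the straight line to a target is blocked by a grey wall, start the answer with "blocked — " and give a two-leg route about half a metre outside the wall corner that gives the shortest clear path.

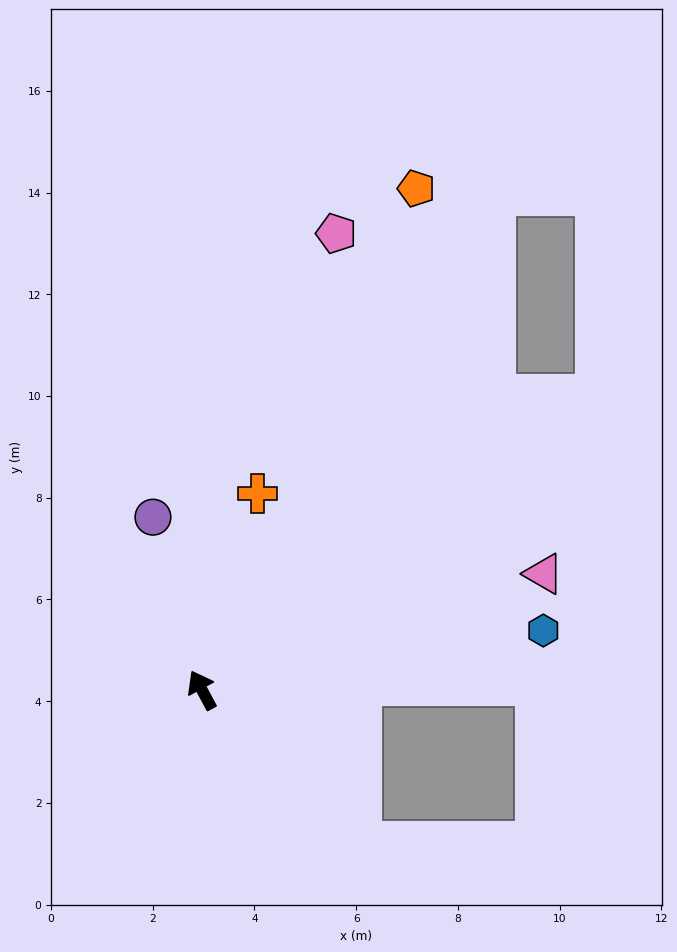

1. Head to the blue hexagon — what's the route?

turn right 108°, forward 6.8 m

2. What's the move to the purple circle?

turn right 12°, forward 3.5 m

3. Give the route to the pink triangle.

turn right 99°, forward 7.1 m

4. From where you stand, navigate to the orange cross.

turn right 44°, forward 4.0 m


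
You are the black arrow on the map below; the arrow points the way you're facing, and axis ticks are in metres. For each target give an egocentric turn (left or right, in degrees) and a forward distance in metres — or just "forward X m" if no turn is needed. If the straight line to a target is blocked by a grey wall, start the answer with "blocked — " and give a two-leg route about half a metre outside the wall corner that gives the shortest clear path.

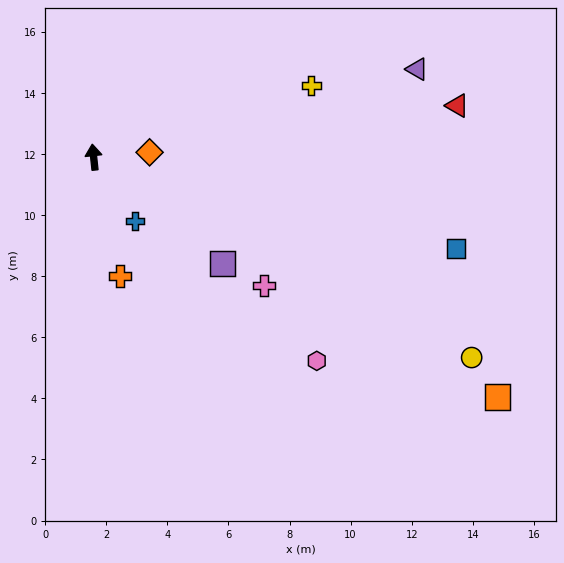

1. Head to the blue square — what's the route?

turn right 110°, forward 12.2 m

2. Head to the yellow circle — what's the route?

turn right 124°, forward 14.0 m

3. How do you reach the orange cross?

turn right 174°, forward 4.0 m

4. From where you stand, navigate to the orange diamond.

turn right 91°, forward 1.8 m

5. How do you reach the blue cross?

turn right 153°, forward 2.5 m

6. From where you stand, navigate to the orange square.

turn right 127°, forward 15.4 m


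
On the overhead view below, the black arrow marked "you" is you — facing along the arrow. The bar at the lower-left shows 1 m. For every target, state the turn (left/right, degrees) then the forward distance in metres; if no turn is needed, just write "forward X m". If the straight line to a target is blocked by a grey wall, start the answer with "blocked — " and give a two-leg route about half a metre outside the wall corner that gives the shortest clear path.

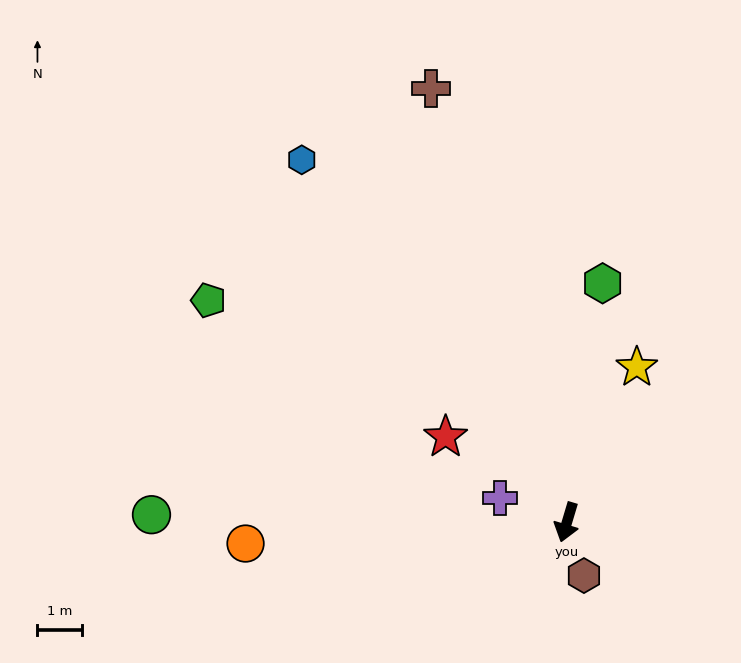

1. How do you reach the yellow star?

turn left 172°, forward 3.8 m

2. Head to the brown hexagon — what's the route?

turn left 34°, forward 1.2 m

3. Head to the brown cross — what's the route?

turn right 146°, forward 10.1 m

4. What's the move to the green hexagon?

turn right 172°, forward 5.4 m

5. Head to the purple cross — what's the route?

turn right 93°, forward 1.6 m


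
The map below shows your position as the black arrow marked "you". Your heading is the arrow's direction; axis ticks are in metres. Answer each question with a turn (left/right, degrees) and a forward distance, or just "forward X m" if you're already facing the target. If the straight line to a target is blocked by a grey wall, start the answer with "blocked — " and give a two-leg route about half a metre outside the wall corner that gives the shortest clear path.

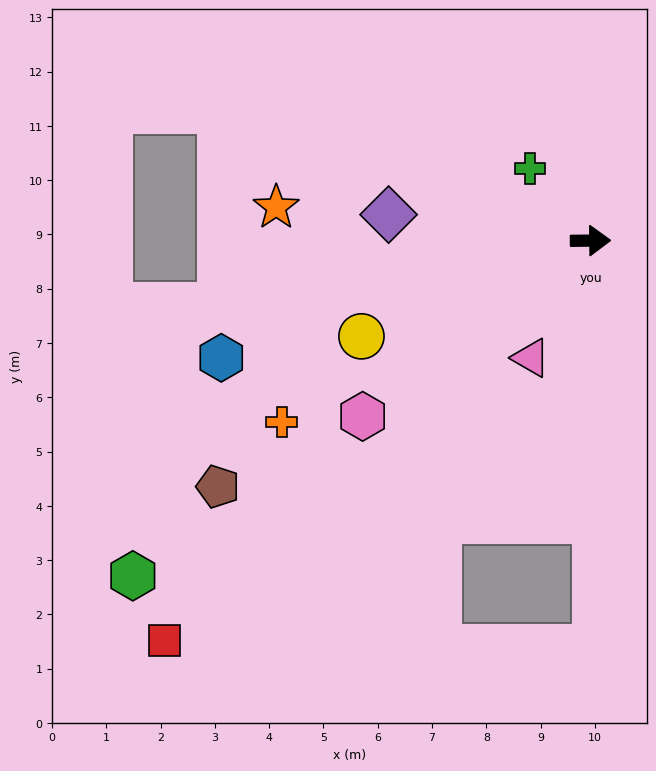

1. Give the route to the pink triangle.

turn right 118°, forward 2.4 m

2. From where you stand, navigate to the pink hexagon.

turn right 143°, forward 5.3 m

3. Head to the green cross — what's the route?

turn left 129°, forward 1.7 m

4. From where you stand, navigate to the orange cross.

turn right 150°, forward 6.6 m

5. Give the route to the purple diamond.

turn left 172°, forward 3.8 m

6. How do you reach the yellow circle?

turn right 158°, forward 4.6 m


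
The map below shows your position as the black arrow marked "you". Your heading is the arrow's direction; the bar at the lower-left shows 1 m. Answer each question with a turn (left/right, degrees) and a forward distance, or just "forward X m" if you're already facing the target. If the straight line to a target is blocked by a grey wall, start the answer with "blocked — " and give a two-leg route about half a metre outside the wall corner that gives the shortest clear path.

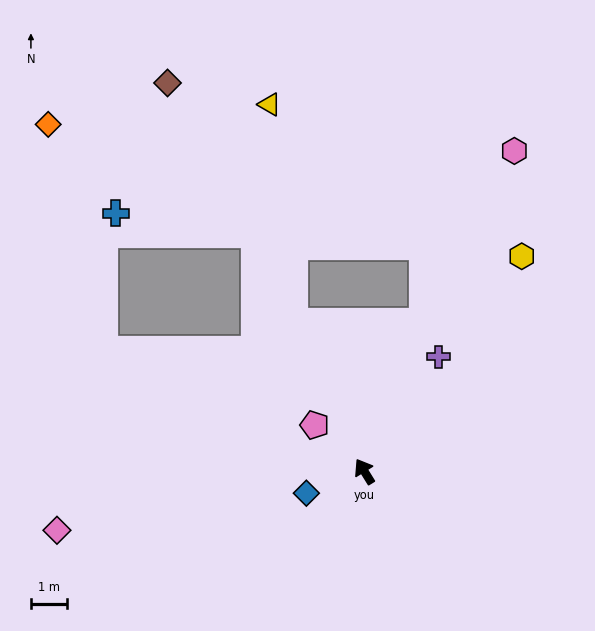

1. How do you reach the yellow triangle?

blocked — turn right 6°, forward 4.6 m, then turn right 20°, forward 6.1 m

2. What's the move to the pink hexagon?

turn right 57°, forward 9.8 m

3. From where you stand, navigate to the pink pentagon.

turn left 15°, forward 1.9 m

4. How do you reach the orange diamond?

blocked — turn left 33°, forward 8.0 m, then turn right 51°, forward 6.5 m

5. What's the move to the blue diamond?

turn left 79°, forward 1.7 m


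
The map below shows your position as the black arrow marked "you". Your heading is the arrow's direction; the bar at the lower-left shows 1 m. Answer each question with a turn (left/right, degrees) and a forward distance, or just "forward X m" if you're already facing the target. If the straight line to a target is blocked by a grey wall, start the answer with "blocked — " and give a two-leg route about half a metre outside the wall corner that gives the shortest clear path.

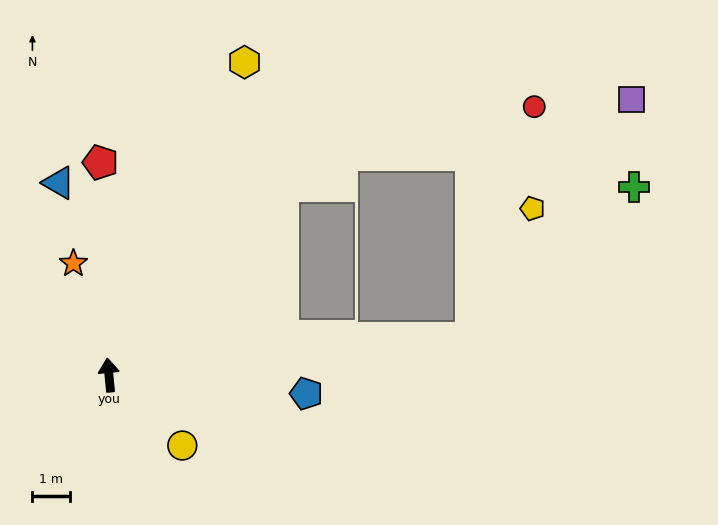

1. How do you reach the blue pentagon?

turn right 101°, forward 5.3 m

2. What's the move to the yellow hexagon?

turn right 29°, forward 9.1 m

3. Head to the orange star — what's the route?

turn left 12°, forward 3.1 m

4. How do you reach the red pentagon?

turn right 3°, forward 5.7 m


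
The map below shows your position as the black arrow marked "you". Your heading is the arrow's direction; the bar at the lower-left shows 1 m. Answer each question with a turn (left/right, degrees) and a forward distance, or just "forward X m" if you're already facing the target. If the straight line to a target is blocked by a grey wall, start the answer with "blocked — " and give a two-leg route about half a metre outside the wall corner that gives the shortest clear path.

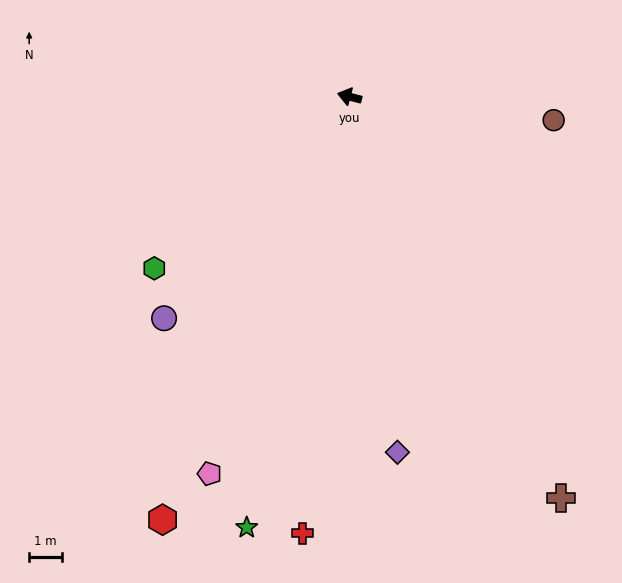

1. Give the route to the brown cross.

turn left 132°, forward 13.7 m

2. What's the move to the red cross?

turn left 98°, forward 13.2 m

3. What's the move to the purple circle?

turn left 65°, forward 8.7 m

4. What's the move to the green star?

turn left 91°, forward 13.3 m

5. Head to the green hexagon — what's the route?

turn left 56°, forward 7.8 m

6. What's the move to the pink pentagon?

turn left 84°, forward 12.1 m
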